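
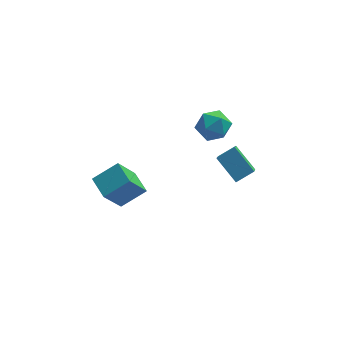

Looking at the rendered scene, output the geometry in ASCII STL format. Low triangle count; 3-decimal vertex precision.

solid 
facet normal -0.397 -0.379 0.836
outer loop
vertex -2.422 -2.506 2.407
vertex -2.922 -1.423 2.661
vertex -3.621 -2.885 1.665
endloop
endfacet
facet normal 0.410 -0.888 -0.209
outer loop
vertex -2.838 -2.137 0.019
vertex -2.422 -2.506 2.407
vertex -3.621 -2.885 1.665
endloop
endfacet
facet normal -0.398 -0.379 0.836
outer loop
vertex -3.621 -2.885 1.665
vertex -2.922 -1.423 2.661
vertex -4.121 -1.801 1.919
endloop
endfacet
facet normal -0.821 -0.260 -0.509
outer loop
vertex -4.121 -1.801 1.919
vertex -2.838 -2.137 0.019
vertex -3.621 -2.885 1.665
endloop
endfacet
facet normal 0.821 0.260 0.509
outer loop
vertex -2.422 -2.506 2.407
vertex -2.139 -0.675 1.015
vertex -2.922 -1.423 2.661
endloop
endfacet
facet normal 0.409 -0.888 -0.209
outer loop
vertex -1.639 -1.759 0.761
vertex -2.422 -2.506 2.407
vertex -2.838 -2.137 0.019
endloop
endfacet
facet normal 0.821 0.260 0.508
outer loop
vertex -1.639 -1.759 0.761
vertex -2.139 -0.675 1.015
vertex -2.422 -2.506 2.407
endloop
endfacet
facet normal -0.409 0.888 0.209
outer loop
vertex -2.922 -1.423 2.661
vertex -2.139 -0.675 1.015
vertex -4.121 -1.801 1.919
endloop
endfacet
facet normal -0.821 -0.260 -0.508
outer loop
vertex -3.338 -1.054 0.273
vertex -2.838 -2.137 0.019
vertex -4.121 -1.801 1.919
endloop
endfacet
facet normal -0.410 0.888 0.208
outer loop
vertex -4.121 -1.801 1.919
vertex -2.139 -0.675 1.015
vertex -3.338 -1.054 0.273
endloop
endfacet
facet normal 0.397 0.379 -0.836
outer loop
vertex -3.338 -1.054 0.273
vertex -1.639 -1.759 0.761
vertex -2.838 -2.137 0.019
endloop
endfacet
facet normal 0.397 0.379 -0.836
outer loop
vertex -2.139 -0.675 1.015
vertex -1.639 -1.759 0.761
vertex -3.338 -1.054 0.273
endloop
endfacet
facet normal -0.838 -0.296 -0.459
outer loop
vertex 1.816 1.485 -0.313
vertex 1.971 2.482 -1.24
vertex 2.682 0.484 -1.247
endloop
endfacet
facet normal -0.113 -0.728 0.676
outer loop
vertex 3.569 0.798 -0.76
vertex 1.816 1.485 -0.313
vertex 2.682 0.484 -1.247
endloop
endfacet
facet normal -0.837 -0.296 -0.459
outer loop
vertex 2.682 0.484 -1.247
vertex 1.971 2.482 -1.24
vertex 2.837 1.481 -2.173
endloop
endfacet
facet normal 0.535 -0.618 -0.576
outer loop
vertex 2.837 1.481 -2.173
vertex 3.569 0.798 -0.76
vertex 2.682 0.484 -1.247
endloop
endfacet
facet normal -0.535 0.618 0.576
outer loop
vertex 1.816 1.485 -0.313
vertex 2.858 2.796 -0.753
vertex 1.971 2.482 -1.24
endloop
endfacet
facet normal -0.113 -0.728 0.676
outer loop
vertex 2.703 1.799 0.173
vertex 1.816 1.485 -0.313
vertex 3.569 0.798 -0.76
endloop
endfacet
facet normal -0.535 0.618 0.576
outer loop
vertex 2.703 1.799 0.173
vertex 2.858 2.796 -0.753
vertex 1.816 1.485 -0.313
endloop
endfacet
facet normal 0.113 0.728 -0.676
outer loop
vertex 1.971 2.482 -1.24
vertex 2.858 2.796 -0.753
vertex 2.837 1.481 -2.173
endloop
endfacet
facet normal 0.535 -0.619 -0.576
outer loop
vertex 3.724 1.795 -1.687
vertex 3.569 0.798 -0.76
vertex 2.837 1.481 -2.173
endloop
endfacet
facet normal 0.113 0.728 -0.676
outer loop
vertex 2.837 1.481 -2.173
vertex 2.858 2.796 -0.753
vertex 3.724 1.795 -1.687
endloop
endfacet
facet normal 0.837 0.297 0.459
outer loop
vertex 3.724 1.795 -1.687
vertex 2.703 1.799 0.173
vertex 3.569 0.798 -0.76
endloop
endfacet
facet normal 0.838 0.296 0.459
outer loop
vertex 2.858 2.796 -0.753
vertex 2.703 1.799 0.173
vertex 3.724 1.795 -1.687
endloop
endfacet
facet normal -0.254 -0.312 0.916
outer loop
vertex 1.129 1.199 3.57
vertex 1.19 0.31 3.284
vertex 1.942 0.74 3.639
endloop
endfacet
facet normal 0.095 0.311 0.946
outer loop
vertex 1.129 1.199 3.57
vertex 1.942 0.74 3.639
vertex 1.93 1.63 3.348
endloop
endfacet
facet normal -0.269 0.786 0.557
outer loop
vertex 1.129 1.199 3.57
vertex 1.93 1.63 3.348
vertex 1.171 1.749 2.814
endloop
endfacet
facet normal -0.842 0.458 0.286
outer loop
vertex 1.129 1.199 3.57
vertex 1.171 1.749 2.814
vertex 0.714 0.934 2.774
endloop
endfacet
facet normal -0.833 -0.220 0.508
outer loop
vertex 1.129 1.199 3.57
vertex 0.714 0.934 2.774
vertex 1.19 0.31 3.284
endloop
endfacet
facet normal 0.734 0.220 0.642
outer loop
vertex 1.93 1.63 3.348
vertex 1.942 0.74 3.639
vertex 2.486 1.006 2.926
endloop
endfacet
facet normal 0.170 -0.787 0.593
outer loop
vertex 1.942 0.74 3.639
vertex 1.19 0.31 3.284
vertex 2.029 0.191 2.886
endloop
endfacet
facet normal -0.767 -0.639 -0.066
outer loop
vertex 1.19 0.31 3.284
vertex 0.714 0.934 2.774
vertex 1.27 0.31 2.352
endloop
endfacet
facet normal -0.781 0.459 -0.425
outer loop
vertex 0.714 0.934 2.774
vertex 1.171 1.749 2.814
vertex 1.258 1.2 2.061
endloop
endfacet
facet normal 0.146 0.989 0.013
outer loop
vertex 1.171 1.749 2.814
vertex 1.93 1.63 3.348
vertex 2.01 1.63 2.416
endloop
endfacet
facet normal 0.842 -0.458 -0.286
outer loop
vertex 2.071 0.741 2.13
vertex 2.486 1.006 2.926
vertex 2.029 0.191 2.886
endloop
endfacet
facet normal 0.269 -0.786 -0.557
outer loop
vertex 2.071 0.741 2.13
vertex 2.029 0.191 2.886
vertex 1.27 0.31 2.352
endloop
endfacet
facet normal -0.095 -0.311 -0.946
outer loop
vertex 2.071 0.741 2.13
vertex 1.27 0.31 2.352
vertex 1.258 1.2 2.061
endloop
endfacet
facet normal 0.254 0.312 -0.916
outer loop
vertex 2.071 0.741 2.13
vertex 1.258 1.2 2.061
vertex 2.01 1.63 2.416
endloop
endfacet
facet normal 0.833 0.220 -0.508
outer loop
vertex 2.071 0.741 2.13
vertex 2.01 1.63 2.416
vertex 2.486 1.006 2.926
endloop
endfacet
facet normal 0.781 -0.459 0.425
outer loop
vertex 2.029 0.191 2.886
vertex 2.486 1.006 2.926
vertex 1.942 0.74 3.639
endloop
endfacet
facet normal -0.146 -0.989 -0.013
outer loop
vertex 1.27 0.31 2.352
vertex 2.029 0.191 2.886
vertex 1.19 0.31 3.284
endloop
endfacet
facet normal -0.734 -0.220 -0.642
outer loop
vertex 1.258 1.2 2.061
vertex 1.27 0.31 2.352
vertex 0.714 0.934 2.774
endloop
endfacet
facet normal -0.170 0.787 -0.593
outer loop
vertex 2.01 1.63 2.416
vertex 1.258 1.2 2.061
vertex 1.171 1.749 2.814
endloop
endfacet
facet normal 0.767 0.639 0.066
outer loop
vertex 2.486 1.006 2.926
vertex 2.01 1.63 2.416
vertex 1.93 1.63 3.348
endloop
endfacet

endsolid


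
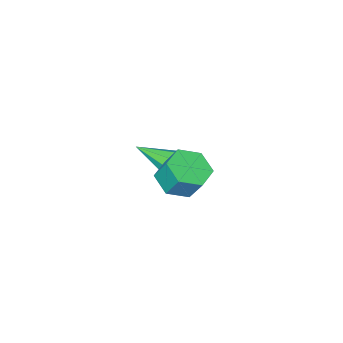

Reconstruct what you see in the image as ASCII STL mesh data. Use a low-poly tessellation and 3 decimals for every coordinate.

solid 
facet normal -0.564 0.635 -0.528
outer loop
vertex -0.49 -2.446 -3.207
vertex -1.059 -3.029 -3.301
vertex -0.916 -2.442 -2.747
endloop
endfacet
facet normal 0.636 0.505 0.584
outer loop
vertex -0.49 -2.446 -3.207
vertex -0.916 -2.442 -2.747
vertex 0.099 -4.331 -2.219
endloop
endfacet
facet normal -0.565 0.635 -0.527
outer loop
vertex -0.916 -2.442 -2.747
vertex -1.059 -3.029 -3.301
vertex -1.426 -2.782 -2.61
endloop
endfacet
facet normal 0.058 0.297 0.953
outer loop
vertex -0.916 -2.442 -2.747
vertex -1.426 -2.782 -2.61
vertex 0.099 -4.331 -2.219
endloop
endfacet
facet normal -0.565 0.635 -0.527
outer loop
vertex -1.426 -2.782 -2.61
vertex -1.059 -3.029 -3.301
vertex -1.72 -3.267 -2.879
endloop
endfacet
facet normal -0.442 -0.215 0.871
outer loop
vertex -1.426 -2.782 -2.61
vertex -1.72 -3.267 -2.879
vertex 0.099 -4.331 -2.219
endloop
endfacet
facet normal -0.565 0.634 -0.528
outer loop
vertex -1.72 -3.267 -2.879
vertex -1.059 -3.029 -3.301
vertex -1.627 -3.613 -3.394
endloop
endfacet
facet normal -0.566 -0.728 0.387
outer loop
vertex -1.72 -3.267 -2.879
vertex -1.627 -3.613 -3.394
vertex 0.099 -4.331 -2.219
endloop
endfacet
facet normal -0.565 0.634 -0.528
outer loop
vertex -1.627 -3.613 -3.394
vertex -1.059 -3.029 -3.301
vertex -1.201 -3.617 -3.855
endloop
endfacet
facet normal -0.245 -0.945 -0.218
outer loop
vertex -1.627 -3.613 -3.394
vertex -1.201 -3.617 -3.855
vertex 0.099 -4.331 -2.219
endloop
endfacet
facet normal -0.565 0.634 -0.528
outer loop
vertex -1.201 -3.617 -3.855
vertex -1.059 -3.029 -3.301
vertex -0.692 -3.277 -3.991
endloop
endfacet
facet normal 0.335 -0.737 -0.588
outer loop
vertex -1.201 -3.617 -3.855
vertex -0.692 -3.277 -3.991
vertex 0.099 -4.331 -2.219
endloop
endfacet
facet normal -0.564 0.635 -0.528
outer loop
vertex -0.692 -3.277 -3.991
vertex -1.059 -3.029 -3.301
vertex -0.397 -2.792 -3.723
endloop
endfacet
facet normal 0.832 -0.226 -0.506
outer loop
vertex -0.692 -3.277 -3.991
vertex -0.397 -2.792 -3.723
vertex 0.099 -4.331 -2.219
endloop
endfacet
facet normal -0.564 0.635 -0.528
outer loop
vertex -0.397 -2.792 -3.723
vertex -1.059 -3.029 -3.301
vertex -0.49 -2.446 -3.207
endloop
endfacet
facet normal 0.957 0.288 -0.021
outer loop
vertex -0.397 -2.792 -3.723
vertex -0.49 -2.446 -3.207
vertex 0.099 -4.331 -2.219
endloop
endfacet
facet normal 0.061 -0.520 -0.852
outer loop
vertex 3.371 0.57 0.566
vertex 2.569 1.067 0.205
vertex 3.5 1.429 0.051
endloop
endfacet
facet normal 0.990 -0.077 0.119
outer loop
vertex 3.371 0.57 0.566
vertex 3.5 1.429 0.051
vertex 3.292 1.236 1.657
endloop
endfacet
facet normal 0.990 -0.077 0.119
outer loop
vertex 3.292 1.236 1.657
vertex 3.5 1.429 0.051
vertex 3.421 2.095 1.141
endloop
endfacet
facet normal -0.062 0.521 0.851
outer loop
vertex 3.292 1.236 1.657
vertex 3.421 2.095 1.141
vertex 2.491 1.733 1.295
endloop
endfacet
facet normal 0.061 -0.520 -0.852
outer loop
vertex 3.5 1.429 0.051
vertex 2.569 1.067 0.205
vertex 2.698 1.926 -0.31
endloop
endfacet
facet normal 0.605 0.698 -0.383
outer loop
vertex 3.5 1.429 0.051
vertex 2.698 1.926 -0.31
vertex 3.421 2.095 1.141
endloop
endfacet
facet normal 0.605 0.698 -0.383
outer loop
vertex 3.421 2.095 1.141
vertex 2.698 1.926 -0.31
vertex 2.619 2.592 0.78
endloop
endfacet
facet normal -0.061 0.520 0.852
outer loop
vertex 3.421 2.095 1.141
vertex 2.619 2.592 0.78
vertex 2.491 1.733 1.295
endloop
endfacet
facet normal 0.062 -0.520 -0.852
outer loop
vertex 2.698 1.926 -0.31
vertex 2.569 1.067 0.205
vertex 1.768 1.564 -0.157
endloop
endfacet
facet normal -0.384 0.775 -0.501
outer loop
vertex 2.698 1.926 -0.31
vertex 1.768 1.564 -0.157
vertex 2.619 2.592 0.78
endloop
endfacet
facet normal -0.385 0.775 -0.501
outer loop
vertex 2.619 2.592 0.78
vertex 1.768 1.564 -0.157
vertex 1.689 2.23 0.934
endloop
endfacet
facet normal -0.061 0.520 0.852
outer loop
vertex 2.619 2.592 0.78
vertex 1.689 2.23 0.934
vertex 2.491 1.733 1.295
endloop
endfacet
facet normal 0.062 -0.521 -0.851
outer loop
vertex 1.768 1.564 -0.157
vertex 2.569 1.067 0.205
vertex 1.639 0.705 0.359
endloop
endfacet
facet normal -0.990 0.077 -0.119
outer loop
vertex 1.768 1.564 -0.157
vertex 1.639 0.705 0.359
vertex 1.689 2.23 0.934
endloop
endfacet
facet normal -0.990 0.077 -0.119
outer loop
vertex 1.689 2.23 0.934
vertex 1.639 0.705 0.359
vertex 1.56 1.371 1.449
endloop
endfacet
facet normal -0.061 0.520 0.852
outer loop
vertex 1.689 2.23 0.934
vertex 1.56 1.371 1.449
vertex 2.491 1.733 1.295
endloop
endfacet
facet normal 0.061 -0.520 -0.852
outer loop
vertex 1.639 0.705 0.359
vertex 2.569 1.067 0.205
vertex 2.441 0.208 0.72
endloop
endfacet
facet normal -0.605 -0.698 0.383
outer loop
vertex 1.639 0.705 0.359
vertex 2.441 0.208 0.72
vertex 1.56 1.371 1.449
endloop
endfacet
facet normal -0.605 -0.698 0.383
outer loop
vertex 1.56 1.371 1.449
vertex 2.441 0.208 0.72
vertex 2.362 0.874 1.81
endloop
endfacet
facet normal -0.061 0.520 0.852
outer loop
vertex 1.56 1.371 1.449
vertex 2.362 0.874 1.81
vertex 2.491 1.733 1.295
endloop
endfacet
facet normal 0.061 -0.520 -0.852
outer loop
vertex 2.441 0.208 0.72
vertex 2.569 1.067 0.205
vertex 3.371 0.57 0.566
endloop
endfacet
facet normal 0.385 -0.775 0.501
outer loop
vertex 2.441 0.208 0.72
vertex 3.371 0.57 0.566
vertex 2.362 0.874 1.81
endloop
endfacet
facet normal 0.384 -0.775 0.501
outer loop
vertex 2.362 0.874 1.81
vertex 3.371 0.57 0.566
vertex 3.292 1.236 1.657
endloop
endfacet
facet normal -0.062 0.520 0.852
outer loop
vertex 2.362 0.874 1.81
vertex 3.292 1.236 1.657
vertex 2.491 1.733 1.295
endloop
endfacet

endsolid


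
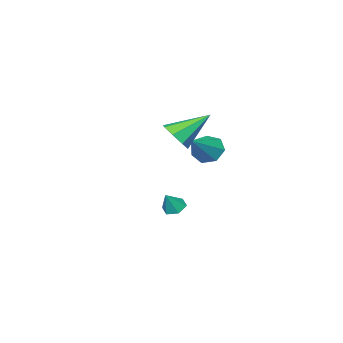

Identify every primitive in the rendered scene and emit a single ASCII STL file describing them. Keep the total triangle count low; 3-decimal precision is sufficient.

solid 
facet normal -0.802 -0.237 -0.549
outer loop
vertex -1.097 -0.336 -0.558
vertex -1.592 -0.397 0.192
vertex -1.448 0.323 -0.329
endloop
endfacet
facet normal 0.666 0.535 -0.520
outer loop
vertex -1.097 -0.336 -0.558
vertex -1.448 0.323 -0.329
vertex 0.012 0.077 1.288
endloop
endfacet
facet normal -0.801 -0.237 -0.549
outer loop
vertex -1.448 0.323 -0.329
vertex -1.592 -0.397 0.192
vertex -1.908 0.44 0.292
endloop
endfacet
facet normal 0.203 0.979 -0.034
outer loop
vertex -1.448 0.323 -0.329
vertex -1.908 0.44 0.292
vertex 0.012 0.077 1.288
endloop
endfacet
facet normal -0.802 -0.237 -0.548
outer loop
vertex -1.908 0.44 0.292
vertex -1.592 -0.397 0.192
vertex -2.129 -0.073 0.837
endloop
endfacet
facet normal -0.186 0.752 0.632
outer loop
vertex -1.908 0.44 0.292
vertex -2.129 -0.073 0.837
vertex 0.012 0.077 1.288
endloop
endfacet
facet normal -0.802 -0.237 -0.548
outer loop
vertex -2.129 -0.073 0.837
vertex -1.592 -0.397 0.192
vertex -1.946 -0.83 0.897
endloop
endfacet
facet normal -0.208 0.027 0.978
outer loop
vertex -2.129 -0.073 0.837
vertex -1.946 -0.83 0.897
vertex 0.012 0.077 1.288
endloop
endfacet
facet normal -0.802 -0.237 -0.548
outer loop
vertex -1.946 -0.83 0.897
vertex -1.592 -0.397 0.192
vertex -1.496 -1.261 0.425
endloop
endfacet
facet normal 0.154 -0.652 0.742
outer loop
vertex -1.946 -0.83 0.897
vertex -1.496 -1.261 0.425
vertex 0.012 0.077 1.288
endloop
endfacet
facet normal -0.802 -0.237 -0.548
outer loop
vertex -1.496 -1.261 0.425
vertex -1.592 -0.397 0.192
vertex -1.119 -1.041 -0.222
endloop
endfacet
facet normal 0.627 -0.772 0.103
outer loop
vertex -1.496 -1.261 0.425
vertex -1.119 -1.041 -0.222
vertex 0.012 0.077 1.288
endloop
endfacet
facet normal -0.802 -0.236 -0.549
outer loop
vertex -1.119 -1.041 -0.222
vertex -1.592 -0.397 0.192
vertex -1.097 -0.336 -0.558
endloop
endfacet
facet normal 0.854 -0.245 -0.458
outer loop
vertex -1.119 -1.041 -0.222
vertex -1.097 -0.336 -0.558
vertex 0.012 0.077 1.288
endloop
endfacet
facet normal 0.692 -0.393 -0.606
outer loop
vertex 2.096 0.438 2.781
vertex 1.539 0.585 2.05
vertex 2.199 1.077 2.484
endloop
endfacet
facet normal 0.395 0.334 0.856
outer loop
vertex 2.096 0.438 2.781
vertex 2.199 1.077 2.484
vertex 0.081 1.415 3.33
endloop
endfacet
facet normal 0.691 -0.393 -0.606
outer loop
vertex 2.199 1.077 2.484
vertex 1.539 0.585 2.05
vertex 1.915 1.428 1.933
endloop
endfacet
facet normal 0.298 0.867 0.399
outer loop
vertex 2.199 1.077 2.484
vertex 1.915 1.428 1.933
vertex 0.081 1.415 3.33
endloop
endfacet
facet normal 0.692 -0.393 -0.606
outer loop
vertex 1.915 1.428 1.933
vertex 1.539 0.585 2.05
vertex 1.412 1.285 1.451
endloop
endfacet
facet normal -0.127 0.979 -0.158
outer loop
vertex 1.915 1.428 1.933
vertex 1.412 1.285 1.451
vertex 0.081 1.415 3.33
endloop
endfacet
facet normal 0.692 -0.393 -0.606
outer loop
vertex 1.412 1.285 1.451
vertex 1.539 0.585 2.05
vertex 0.983 0.732 1.32
endloop
endfacet
facet normal -0.630 0.604 -0.488
outer loop
vertex 1.412 1.285 1.451
vertex 0.983 0.732 1.32
vertex 0.081 1.415 3.33
endloop
endfacet
facet normal 0.691 -0.394 -0.606
outer loop
vertex 0.983 0.732 1.32
vertex 1.539 0.585 2.05
vertex 0.88 0.094 1.617
endloop
endfacet
facet normal -0.916 -0.038 -0.398
outer loop
vertex 0.983 0.732 1.32
vertex 0.88 0.094 1.617
vertex 0.081 1.415 3.33
endloop
endfacet
facet normal 0.691 -0.394 -0.606
outer loop
vertex 0.88 0.094 1.617
vertex 1.539 0.585 2.05
vertex 1.163 -0.257 2.168
endloop
endfacet
facet normal -0.819 -0.570 0.058
outer loop
vertex 0.88 0.094 1.617
vertex 1.163 -0.257 2.168
vertex 0.081 1.415 3.33
endloop
endfacet
facet normal 0.691 -0.394 -0.606
outer loop
vertex 1.163 -0.257 2.168
vertex 1.539 0.585 2.05
vertex 1.667 -0.114 2.65
endloop
endfacet
facet normal -0.394 -0.683 0.615
outer loop
vertex 1.163 -0.257 2.168
vertex 1.667 -0.114 2.65
vertex 0.081 1.415 3.33
endloop
endfacet
facet normal 0.691 -0.394 -0.606
outer loop
vertex 1.667 -0.114 2.65
vertex 1.539 0.585 2.05
vertex 2.096 0.438 2.781
endloop
endfacet
facet normal 0.108 -0.308 0.945
outer loop
vertex 1.667 -0.114 2.65
vertex 2.096 0.438 2.781
vertex 0.081 1.415 3.33
endloop
endfacet
facet normal -0.560 -0.041 -0.828
outer loop
vertex -1.011 -2.706 -4.702
vertex -1.566 -2.695 -4.327
vertex -1.295 -2.121 -4.539
endloop
endfacet
facet normal 0.885 0.456 -0.096
outer loop
vertex -1.011 -2.706 -4.702
vertex -1.295 -2.121 -4.539
vertex -0.894 -2.645 -3.333
endloop
endfacet
facet normal -0.559 -0.042 -0.828
outer loop
vertex -1.295 -2.121 -4.539
vertex -1.566 -2.695 -4.327
vertex -1.85 -2.11 -4.165
endloop
endfacet
facet normal 0.234 0.918 0.321
outer loop
vertex -1.295 -2.121 -4.539
vertex -1.85 -2.11 -4.165
vertex -0.894 -2.645 -3.333
endloop
endfacet
facet normal -0.560 -0.043 -0.827
outer loop
vertex -1.85 -2.11 -4.165
vertex -1.566 -2.695 -4.327
vertex -2.121 -2.685 -3.952
endloop
endfacet
facet normal -0.408 0.480 0.777
outer loop
vertex -1.85 -2.11 -4.165
vertex -2.121 -2.685 -3.952
vertex -0.894 -2.645 -3.333
endloop
endfacet
facet normal -0.560 -0.043 -0.827
outer loop
vertex -2.121 -2.685 -3.952
vertex -1.566 -2.695 -4.327
vertex -1.837 -3.27 -4.114
endloop
endfacet
facet normal -0.398 -0.419 0.816
outer loop
vertex -2.121 -2.685 -3.952
vertex -1.837 -3.27 -4.114
vertex -0.894 -2.645 -3.333
endloop
endfacet
facet normal -0.560 -0.043 -0.827
outer loop
vertex -1.837 -3.27 -4.114
vertex -1.566 -2.695 -4.327
vertex -1.282 -3.28 -4.489
endloop
endfacet
facet normal 0.254 -0.881 0.399
outer loop
vertex -1.837 -3.27 -4.114
vertex -1.282 -3.28 -4.489
vertex -0.894 -2.645 -3.333
endloop
endfacet
facet normal -0.560 -0.043 -0.827
outer loop
vertex -1.282 -3.28 -4.489
vertex -1.566 -2.695 -4.327
vertex -1.011 -2.706 -4.702
endloop
endfacet
facet normal 0.895 -0.443 -0.057
outer loop
vertex -1.282 -3.28 -4.489
vertex -1.011 -2.706 -4.702
vertex -0.894 -2.645 -3.333
endloop
endfacet

endsolid


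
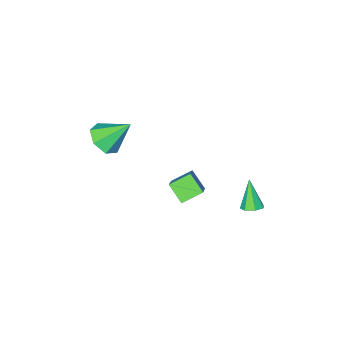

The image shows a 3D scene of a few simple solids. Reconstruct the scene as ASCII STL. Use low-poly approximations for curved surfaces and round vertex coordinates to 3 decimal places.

solid 
facet normal 0.226 0.465 -0.856
outer loop
vertex -2.448 3.732 -4.44
vertex -3.011 3.621 -4.649
vertex -2.81 4.103 -4.334
endloop
endfacet
facet normal 0.589 0.369 0.719
outer loop
vertex -2.448 3.732 -4.44
vertex -2.81 4.103 -4.334
vertex -3.389 2.839 -3.211
endloop
endfacet
facet normal 0.225 0.466 -0.856
outer loop
vertex -2.81 4.103 -4.334
vertex -3.011 3.621 -4.649
vertex -3.323 4.112 -4.464
endloop
endfacet
facet normal -0.165 0.696 0.699
outer loop
vertex -2.81 4.103 -4.334
vertex -3.323 4.112 -4.464
vertex -3.389 2.839 -3.211
endloop
endfacet
facet normal 0.225 0.466 -0.856
outer loop
vertex -3.323 4.112 -4.464
vertex -3.011 3.621 -4.649
vertex -3.601 3.75 -4.734
endloop
endfacet
facet normal -0.851 0.391 0.352
outer loop
vertex -3.323 4.112 -4.464
vertex -3.601 3.75 -4.734
vertex -3.389 2.839 -3.211
endloop
endfacet
facet normal 0.225 0.467 -0.855
outer loop
vertex -3.601 3.75 -4.734
vertex -3.011 3.621 -4.649
vertex -3.434 3.292 -4.94
endloop
endfacet
facet normal -0.946 -0.319 -0.059
outer loop
vertex -3.601 3.75 -4.734
vertex -3.434 3.292 -4.94
vertex -3.389 2.839 -3.211
endloop
endfacet
facet normal 0.227 0.465 -0.856
outer loop
vertex -3.434 3.292 -4.94
vertex -3.011 3.621 -4.649
vertex -2.948 3.081 -4.926
endloop
endfacet
facet normal -0.383 -0.896 -0.225
outer loop
vertex -3.434 3.292 -4.94
vertex -2.948 3.081 -4.926
vertex -3.389 2.839 -3.211
endloop
endfacet
facet normal 0.226 0.465 -0.856
outer loop
vertex -2.948 3.081 -4.926
vertex -3.011 3.621 -4.649
vertex -2.51 3.277 -4.704
endloop
endfacet
facet normal 0.417 -0.909 -0.021
outer loop
vertex -2.948 3.081 -4.926
vertex -2.51 3.277 -4.704
vertex -3.389 2.839 -3.211
endloop
endfacet
facet normal 0.226 0.466 -0.856
outer loop
vertex -2.51 3.277 -4.704
vertex -3.011 3.621 -4.649
vertex -2.448 3.732 -4.44
endloop
endfacet
facet normal 0.849 -0.347 0.398
outer loop
vertex -2.51 3.277 -4.704
vertex -2.448 3.732 -4.44
vertex -3.389 2.839 -3.211
endloop
endfacet
facet normal -0.480 -0.568 -0.668
outer loop
vertex 0.136 1.181 -2.534
vertex -0.905 1.49 -2.049
vertex 0.067 2.11 -3.274
endloop
endfacet
facet normal 0.876 -0.259 -0.407
outer loop
vertex 1.045 3.27 -1.911
vertex 0.136 1.181 -2.534
vertex 0.067 2.11 -3.274
endloop
endfacet
facet normal -0.480 -0.569 -0.668
outer loop
vertex 0.067 2.11 -3.274
vertex -0.905 1.49 -2.049
vertex -0.975 2.419 -2.789
endloop
endfacet
facet normal -0.058 0.780 -0.622
outer loop
vertex -0.975 2.419 -2.789
vertex 1.045 3.27 -1.911
vertex 0.067 2.11 -3.274
endloop
endfacet
facet normal 0.058 -0.781 0.622
outer loop
vertex 0.136 1.181 -2.534
vertex 0.073 2.65 -0.686
vertex -0.905 1.49 -2.049
endloop
endfacet
facet normal 0.875 -0.259 -0.408
outer loop
vertex 1.115 2.341 -1.171
vertex 0.136 1.181 -2.534
vertex 1.045 3.27 -1.911
endloop
endfacet
facet normal 0.058 -0.781 0.622
outer loop
vertex 1.115 2.341 -1.171
vertex 0.073 2.65 -0.686
vertex 0.136 1.181 -2.534
endloop
endfacet
facet normal -0.876 0.259 0.408
outer loop
vertex -0.905 1.49 -2.049
vertex 0.073 2.65 -0.686
vertex -0.975 2.419 -2.789
endloop
endfacet
facet normal -0.058 0.781 -0.622
outer loop
vertex 0.004 3.579 -1.426
vertex 1.045 3.27 -1.911
vertex -0.975 2.419 -2.789
endloop
endfacet
facet normal -0.875 0.260 0.408
outer loop
vertex -0.975 2.419 -2.789
vertex 0.073 2.65 -0.686
vertex 0.004 3.579 -1.426
endloop
endfacet
facet normal 0.480 0.568 0.668
outer loop
vertex 0.004 3.579 -1.426
vertex 1.115 2.341 -1.171
vertex 1.045 3.27 -1.911
endloop
endfacet
facet normal 0.480 0.568 0.669
outer loop
vertex 0.073 2.65 -0.686
vertex 1.115 2.341 -1.171
vertex 0.004 3.579 -1.426
endloop
endfacet
facet normal 0.514 -0.466 -0.720
outer loop
vertex 3.704 -0.397 2.491
vertex 3.17 0.043 1.825
vertex 3.993 0.337 2.222
endloop
endfacet
facet normal 0.483 0.127 0.866
outer loop
vertex 3.704 -0.397 2.491
vertex 3.993 0.337 2.222
vertex 2.25 0.877 3.115
endloop
endfacet
facet normal 0.514 -0.466 -0.720
outer loop
vertex 3.993 0.337 2.222
vertex 3.17 0.043 1.825
vertex 3.662 0.849 1.655
endloop
endfacet
facet normal 0.461 0.776 0.431
outer loop
vertex 3.993 0.337 2.222
vertex 3.662 0.849 1.655
vertex 2.25 0.877 3.115
endloop
endfacet
facet normal 0.514 -0.466 -0.721
outer loop
vertex 3.662 0.849 1.655
vertex 3.17 0.043 1.825
vertex 2.961 0.755 1.216
endloop
endfacet
facet normal -0.075 0.993 -0.092
outer loop
vertex 3.662 0.849 1.655
vertex 2.961 0.755 1.216
vertex 2.25 0.877 3.115
endloop
endfacet
facet normal 0.514 -0.466 -0.721
outer loop
vertex 2.961 0.755 1.216
vertex 3.17 0.043 1.825
vertex 2.417 0.124 1.236
endloop
endfacet
facet normal -0.725 0.615 -0.311
outer loop
vertex 2.961 0.755 1.216
vertex 2.417 0.124 1.236
vertex 2.25 0.877 3.115
endloop
endfacet
facet normal 0.514 -0.465 -0.721
outer loop
vertex 2.417 0.124 1.236
vertex 3.17 0.043 1.825
vertex 2.44 -0.568 1.699
endloop
endfacet
facet normal -0.996 -0.073 -0.059
outer loop
vertex 2.417 0.124 1.236
vertex 2.44 -0.568 1.699
vertex 2.25 0.877 3.115
endloop
endfacet
facet normal 0.514 -0.466 -0.720
outer loop
vertex 2.44 -0.568 1.699
vertex 3.17 0.043 1.825
vertex 3.013 -0.799 2.258
endloop
endfacet
facet normal -0.685 -0.554 0.473
outer loop
vertex 2.44 -0.568 1.699
vertex 3.013 -0.799 2.258
vertex 2.25 0.877 3.115
endloop
endfacet
facet normal 0.514 -0.466 -0.720
outer loop
vertex 3.013 -0.799 2.258
vertex 3.17 0.043 1.825
vertex 3.704 -0.397 2.491
endloop
endfacet
facet normal -0.028 -0.465 0.885
outer loop
vertex 3.013 -0.799 2.258
vertex 3.704 -0.397 2.491
vertex 2.25 0.877 3.115
endloop
endfacet

endsolid


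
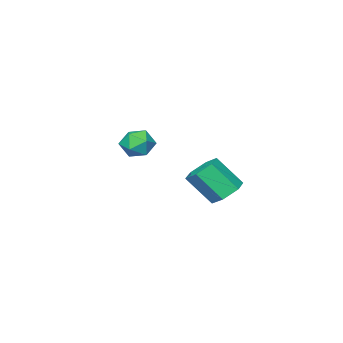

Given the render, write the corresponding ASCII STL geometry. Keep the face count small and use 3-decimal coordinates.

solid 
facet normal -0.366 0.532 -0.763
outer loop
vertex -0.863 1.889 1.945
vertex -1.449 2.12 2.387
vertex -0.799 2.533 2.363
endloop
endfacet
facet normal 0.927 0.135 -0.350
outer loop
vertex -0.863 1.889 1.945
vertex -0.799 2.533 2.363
vertex -0.285 1.048 3.151
endloop
endfacet
facet normal 0.927 0.135 -0.350
outer loop
vertex -0.285 1.048 3.151
vertex -0.799 2.533 2.363
vertex -0.221 1.692 3.569
endloop
endfacet
facet normal 0.365 -0.532 0.764
outer loop
vertex -0.285 1.048 3.151
vertex -0.221 1.692 3.569
vertex -0.871 1.28 3.593
endloop
endfacet
facet normal -0.366 0.532 -0.763
outer loop
vertex -0.799 2.533 2.363
vertex -1.449 2.12 2.387
vertex -1.385 2.764 2.805
endloop
endfacet
facet normal 0.535 0.792 0.296
outer loop
vertex -0.799 2.533 2.363
vertex -1.385 2.764 2.805
vertex -0.221 1.692 3.569
endloop
endfacet
facet normal 0.535 0.792 0.296
outer loop
vertex -0.221 1.692 3.569
vertex -1.385 2.764 2.805
vertex -0.807 1.923 4.011
endloop
endfacet
facet normal 0.366 -0.533 0.763
outer loop
vertex -0.221 1.692 3.569
vertex -0.807 1.923 4.011
vertex -0.871 1.28 3.593
endloop
endfacet
facet normal -0.365 0.532 -0.764
outer loop
vertex -1.385 2.764 2.805
vertex -1.449 2.12 2.387
vertex -2.035 2.352 2.829
endloop
endfacet
facet normal -0.392 0.656 0.645
outer loop
vertex -1.385 2.764 2.805
vertex -2.035 2.352 2.829
vertex -0.807 1.923 4.011
endloop
endfacet
facet normal -0.392 0.656 0.645
outer loop
vertex -0.807 1.923 4.011
vertex -2.035 2.352 2.829
vertex -1.457 1.511 4.035
endloop
endfacet
facet normal 0.366 -0.533 0.763
outer loop
vertex -0.807 1.923 4.011
vertex -1.457 1.511 4.035
vertex -0.871 1.28 3.593
endloop
endfacet
facet normal -0.365 0.532 -0.764
outer loop
vertex -2.035 2.352 2.829
vertex -1.449 2.12 2.387
vertex -2.099 1.708 2.411
endloop
endfacet
facet normal -0.927 -0.135 0.350
outer loop
vertex -2.035 2.352 2.829
vertex -2.099 1.708 2.411
vertex -1.457 1.511 4.035
endloop
endfacet
facet normal -0.927 -0.135 0.350
outer loop
vertex -1.457 1.511 4.035
vertex -2.099 1.708 2.411
vertex -1.521 0.867 3.617
endloop
endfacet
facet normal 0.366 -0.532 0.763
outer loop
vertex -1.457 1.511 4.035
vertex -1.521 0.867 3.617
vertex -0.871 1.28 3.593
endloop
endfacet
facet normal -0.366 0.533 -0.763
outer loop
vertex -2.099 1.708 2.411
vertex -1.449 2.12 2.387
vertex -1.513 1.477 1.969
endloop
endfacet
facet normal -0.535 -0.792 -0.296
outer loop
vertex -2.099 1.708 2.411
vertex -1.513 1.477 1.969
vertex -1.521 0.867 3.617
endloop
endfacet
facet normal -0.535 -0.792 -0.296
outer loop
vertex -1.521 0.867 3.617
vertex -1.513 1.477 1.969
vertex -0.935 0.636 3.175
endloop
endfacet
facet normal 0.366 -0.532 0.763
outer loop
vertex -1.521 0.867 3.617
vertex -0.935 0.636 3.175
vertex -0.871 1.28 3.593
endloop
endfacet
facet normal -0.366 0.533 -0.763
outer loop
vertex -1.513 1.477 1.969
vertex -1.449 2.12 2.387
vertex -0.863 1.889 1.945
endloop
endfacet
facet normal 0.392 -0.656 -0.645
outer loop
vertex -1.513 1.477 1.969
vertex -0.863 1.889 1.945
vertex -0.935 0.636 3.175
endloop
endfacet
facet normal 0.392 -0.656 -0.645
outer loop
vertex -0.935 0.636 3.175
vertex -0.863 1.889 1.945
vertex -0.285 1.048 3.151
endloop
endfacet
facet normal 0.365 -0.532 0.764
outer loop
vertex -0.935 0.636 3.175
vertex -0.285 1.048 3.151
vertex -0.871 1.28 3.593
endloop
endfacet
facet normal -0.947 0.106 -0.303
outer loop
vertex -1.943 -2.997 2.968
vertex -2.195 -3.296 3.652
vertex -2.085 -2.518 3.579
endloop
endfacet
facet normal -0.530 0.603 -0.596
outer loop
vertex -1.943 -2.997 2.968
vertex -2.085 -2.518 3.579
vertex -1.448 -2.404 3.128
endloop
endfacet
facet normal -0.015 0.272 -0.962
outer loop
vertex -1.943 -2.997 2.968
vertex -1.448 -2.404 3.128
vertex -1.164 -3.111 2.924
endloop
endfacet
facet normal -0.114 -0.431 -0.895
outer loop
vertex -1.943 -2.997 2.968
vertex -1.164 -3.111 2.924
vertex -1.626 -3.662 3.248
endloop
endfacet
facet normal -0.690 -0.534 -0.488
outer loop
vertex -1.943 -2.997 2.968
vertex -1.626 -3.662 3.248
vertex -2.195 -3.296 3.652
endloop
endfacet
facet normal -0.221 0.973 -0.067
outer loop
vertex -1.448 -2.404 3.128
vertex -2.085 -2.518 3.579
vertex -1.394 -2.338 3.912
endloop
endfacet
facet normal -0.899 0.165 0.406
outer loop
vertex -2.085 -2.518 3.579
vertex -2.195 -3.296 3.652
vertex -1.856 -2.889 4.236
endloop
endfacet
facet normal -0.483 -0.869 0.106
outer loop
vertex -2.195 -3.296 3.652
vertex -1.626 -3.662 3.248
vertex -1.572 -3.596 4.032
endloop
endfacet
facet normal 0.449 -0.702 -0.553
outer loop
vertex -1.626 -3.662 3.248
vertex -1.164 -3.111 2.924
vertex -0.935 -3.482 3.581
endloop
endfacet
facet normal 0.612 0.436 -0.659
outer loop
vertex -1.164 -3.111 2.924
vertex -1.448 -2.404 3.128
vertex -0.825 -2.704 3.508
endloop
endfacet
facet normal 0.114 0.431 0.895
outer loop
vertex -1.077 -3.003 4.192
vertex -1.394 -2.338 3.912
vertex -1.856 -2.889 4.236
endloop
endfacet
facet normal 0.015 -0.272 0.962
outer loop
vertex -1.077 -3.003 4.192
vertex -1.856 -2.889 4.236
vertex -1.572 -3.596 4.032
endloop
endfacet
facet normal 0.530 -0.603 0.596
outer loop
vertex -1.077 -3.003 4.192
vertex -1.572 -3.596 4.032
vertex -0.935 -3.482 3.581
endloop
endfacet
facet normal 0.947 -0.106 0.303
outer loop
vertex -1.077 -3.003 4.192
vertex -0.935 -3.482 3.581
vertex -0.825 -2.704 3.508
endloop
endfacet
facet normal 0.690 0.534 0.488
outer loop
vertex -1.077 -3.003 4.192
vertex -0.825 -2.704 3.508
vertex -1.394 -2.338 3.912
endloop
endfacet
facet normal -0.449 0.702 0.553
outer loop
vertex -1.856 -2.889 4.236
vertex -1.394 -2.338 3.912
vertex -2.085 -2.518 3.579
endloop
endfacet
facet normal -0.612 -0.436 0.659
outer loop
vertex -1.572 -3.596 4.032
vertex -1.856 -2.889 4.236
vertex -2.195 -3.296 3.652
endloop
endfacet
facet normal 0.221 -0.973 0.067
outer loop
vertex -0.935 -3.482 3.581
vertex -1.572 -3.596 4.032
vertex -1.626 -3.662 3.248
endloop
endfacet
facet normal 0.899 -0.165 -0.406
outer loop
vertex -0.825 -2.704 3.508
vertex -0.935 -3.482 3.581
vertex -1.164 -3.111 2.924
endloop
endfacet
facet normal 0.483 0.869 -0.106
outer loop
vertex -1.394 -2.338 3.912
vertex -0.825 -2.704 3.508
vertex -1.448 -2.404 3.128
endloop
endfacet

endsolid


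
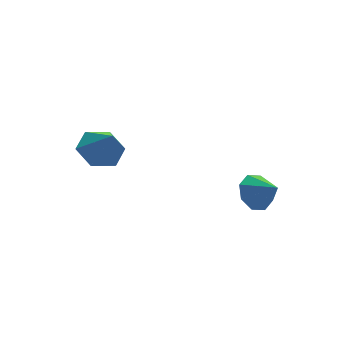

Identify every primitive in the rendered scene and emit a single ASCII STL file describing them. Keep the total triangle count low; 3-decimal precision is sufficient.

solid 
facet normal -0.336 0.737 -0.587
outer loop
vertex 4.061 -0.217 -1.224
vertex 3.523 -0.825 -1.679
vertex 3.414 -0.28 -0.933
endloop
endfacet
facet normal 0.393 0.150 0.907
outer loop
vertex 4.061 -0.217 -1.224
vertex 3.414 -0.28 -0.933
vertex 3.957 -1.775 -0.921
endloop
endfacet
facet normal -0.336 0.737 -0.587
outer loop
vertex 3.414 -0.28 -0.933
vertex 3.523 -0.825 -1.679
vertex 2.831 -0.662 -1.079
endloop
endfacet
facet normal -0.202 -0.065 0.977
outer loop
vertex 3.414 -0.28 -0.933
vertex 2.831 -0.662 -1.079
vertex 3.957 -1.775 -0.921
endloop
endfacet
facet normal -0.336 0.736 -0.588
outer loop
vertex 2.831 -0.662 -1.079
vertex 3.523 -0.825 -1.679
vertex 2.654 -1.14 -1.576
endloop
endfacet
facet normal -0.570 -0.482 0.666
outer loop
vertex 2.831 -0.662 -1.079
vertex 2.654 -1.14 -1.576
vertex 3.957 -1.775 -0.921
endloop
endfacet
facet normal -0.337 0.736 -0.587
outer loop
vertex 2.654 -1.14 -1.576
vertex 3.523 -0.825 -1.679
vertex 2.986 -1.433 -2.134
endloop
endfacet
facet normal -0.495 -0.855 0.155
outer loop
vertex 2.654 -1.14 -1.576
vertex 2.986 -1.433 -2.134
vertex 3.957 -1.775 -0.921
endloop
endfacet
facet normal -0.336 0.736 -0.587
outer loop
vertex 2.986 -1.433 -2.134
vertex 3.523 -0.825 -1.679
vertex 3.633 -1.37 -2.425
endloop
endfacet
facet normal -0.021 -0.967 -0.256
outer loop
vertex 2.986 -1.433 -2.134
vertex 3.633 -1.37 -2.425
vertex 3.957 -1.775 -0.921
endloop
endfacet
facet normal -0.336 0.736 -0.587
outer loop
vertex 3.633 -1.37 -2.425
vertex 3.523 -0.825 -1.679
vertex 4.215 -0.988 -2.279
endloop
endfacet
facet normal 0.575 -0.751 -0.326
outer loop
vertex 3.633 -1.37 -2.425
vertex 4.215 -0.988 -2.279
vertex 3.957 -1.775 -0.921
endloop
endfacet
facet normal -0.336 0.736 -0.587
outer loop
vertex 4.215 -0.988 -2.279
vertex 3.523 -0.825 -1.679
vertex 4.392 -0.51 -1.781
endloop
endfacet
facet normal 0.942 -0.334 -0.014
outer loop
vertex 4.215 -0.988 -2.279
vertex 4.392 -0.51 -1.781
vertex 3.957 -1.775 -0.921
endloop
endfacet
facet normal -0.336 0.737 -0.587
outer loop
vertex 4.392 -0.51 -1.781
vertex 3.523 -0.825 -1.679
vertex 4.061 -0.217 -1.224
endloop
endfacet
facet normal 0.868 0.038 0.495
outer loop
vertex 4.392 -0.51 -1.781
vertex 4.061 -0.217 -1.224
vertex 3.957 -1.775 -0.921
endloop
endfacet
facet normal -0.084 0.574 -0.815
outer loop
vertex -0.271 4.862 -0.315
vertex -1.017 4.189 -0.712
vertex -1.316 5.023 -0.094
endloop
endfacet
facet normal 0.249 0.406 0.880
outer loop
vertex -0.271 4.862 -0.315
vertex -1.316 5.023 -0.094
vertex -0.883 3.271 0.592
endloop
endfacet
facet normal -0.084 0.574 -0.815
outer loop
vertex -1.316 5.023 -0.094
vertex -1.017 4.189 -0.712
vertex -2.062 4.35 -0.491
endloop
endfacet
facet normal -0.578 0.170 0.798
outer loop
vertex -1.316 5.023 -0.094
vertex -2.062 4.35 -0.491
vertex -0.883 3.271 0.592
endloop
endfacet
facet normal -0.084 0.574 -0.815
outer loop
vertex -2.062 4.35 -0.491
vertex -1.017 4.189 -0.712
vertex -1.763 3.516 -1.109
endloop
endfacet
facet normal -0.784 -0.526 0.330
outer loop
vertex -2.062 4.35 -0.491
vertex -1.763 3.516 -1.109
vertex -0.883 3.271 0.592
endloop
endfacet
facet normal -0.084 0.574 -0.815
outer loop
vertex -1.763 3.516 -1.109
vertex -1.017 4.189 -0.712
vertex -0.718 3.355 -1.33
endloop
endfacet
facet normal -0.164 -0.985 -0.057
outer loop
vertex -1.763 3.516 -1.109
vertex -0.718 3.355 -1.33
vertex -0.883 3.271 0.592
endloop
endfacet
facet normal -0.084 0.574 -0.815
outer loop
vertex -0.718 3.355 -1.33
vertex -1.017 4.189 -0.712
vertex 0.028 4.028 -0.933
endloop
endfacet
facet normal 0.663 -0.749 0.024
outer loop
vertex -0.718 3.355 -1.33
vertex 0.028 4.028 -0.933
vertex -0.883 3.271 0.592
endloop
endfacet
facet normal -0.084 0.574 -0.815
outer loop
vertex 0.028 4.028 -0.933
vertex -1.017 4.189 -0.712
vertex -0.271 4.862 -0.315
endloop
endfacet
facet normal 0.869 -0.053 0.492
outer loop
vertex 0.028 4.028 -0.933
vertex -0.271 4.862 -0.315
vertex -0.883 3.271 0.592
endloop
endfacet

endsolid


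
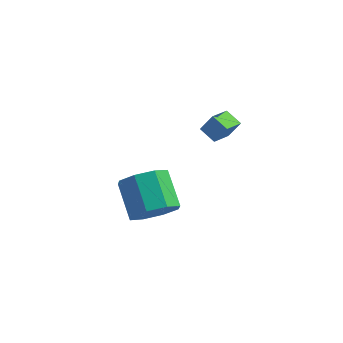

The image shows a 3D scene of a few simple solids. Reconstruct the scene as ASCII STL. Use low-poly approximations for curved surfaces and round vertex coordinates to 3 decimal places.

solid 
facet normal -0.504 -0.163 -0.848
outer loop
vertex 2.644 1.497 -1.417
vertex 2.961 2.521 -1.802
vertex 3.355 1.143 -1.772
endloop
endfacet
facet normal -0.279 -0.899 0.338
outer loop
vertex 3.839 1.299 -0.958
vertex 2.644 1.497 -1.417
vertex 3.355 1.143 -1.772
endloop
endfacet
facet normal -0.504 -0.163 -0.848
outer loop
vertex 3.355 1.143 -1.772
vertex 2.961 2.521 -1.802
vertex 3.672 2.167 -2.157
endloop
endfacet
facet normal 0.817 -0.406 -0.408
outer loop
vertex 3.672 2.167 -2.157
vertex 3.839 1.299 -0.958
vertex 3.355 1.143 -1.772
endloop
endfacet
facet normal -0.817 0.406 0.408
outer loop
vertex 2.644 1.497 -1.417
vertex 3.445 2.677 -0.988
vertex 2.961 2.521 -1.802
endloop
endfacet
facet normal -0.279 -0.899 0.338
outer loop
vertex 3.128 1.653 -0.603
vertex 2.644 1.497 -1.417
vertex 3.839 1.299 -0.958
endloop
endfacet
facet normal -0.817 0.406 0.408
outer loop
vertex 3.128 1.653 -0.603
vertex 3.445 2.677 -0.988
vertex 2.644 1.497 -1.417
endloop
endfacet
facet normal 0.279 0.899 -0.338
outer loop
vertex 2.961 2.521 -1.802
vertex 3.445 2.677 -0.988
vertex 3.672 2.167 -2.157
endloop
endfacet
facet normal 0.817 -0.406 -0.408
outer loop
vertex 4.156 2.323 -1.343
vertex 3.839 1.299 -0.958
vertex 3.672 2.167 -2.157
endloop
endfacet
facet normal 0.279 0.899 -0.338
outer loop
vertex 3.672 2.167 -2.157
vertex 3.445 2.677 -0.988
vertex 4.156 2.323 -1.343
endloop
endfacet
facet normal 0.504 0.163 0.848
outer loop
vertex 4.156 2.323 -1.343
vertex 3.128 1.653 -0.603
vertex 3.839 1.299 -0.958
endloop
endfacet
facet normal 0.504 0.163 0.848
outer loop
vertex 3.445 2.677 -0.988
vertex 3.128 1.653 -0.603
vertex 4.156 2.323 -1.343
endloop
endfacet
facet normal 0.489 -0.651 -0.580
outer loop
vertex 3.162 -3.012 -2.363
vertex 2.225 -3.33 -2.796
vertex 2.957 -2.571 -3.031
endloop
endfacet
facet normal 0.836 0.540 0.100
outer loop
vertex 3.162 -3.012 -2.363
vertex 2.957 -2.571 -3.031
vertex 2.291 -1.853 -1.33
endloop
endfacet
facet normal 0.836 0.540 0.100
outer loop
vertex 2.291 -1.853 -1.33
vertex 2.957 -2.571 -3.031
vertex 2.086 -1.412 -1.999
endloop
endfacet
facet normal -0.489 0.652 0.580
outer loop
vertex 2.291 -1.853 -1.33
vertex 2.086 -1.412 -1.999
vertex 1.355 -2.17 -1.764
endloop
endfacet
facet normal 0.489 -0.651 -0.580
outer loop
vertex 2.957 -2.571 -3.031
vertex 2.225 -3.33 -2.796
vertex 2.323 -2.574 -3.562
endloop
endfacet
facet normal 0.416 0.759 -0.501
outer loop
vertex 2.957 -2.571 -3.031
vertex 2.323 -2.574 -3.562
vertex 2.086 -1.412 -1.999
endloop
endfacet
facet normal 0.416 0.759 -0.501
outer loop
vertex 2.086 -1.412 -1.999
vertex 2.323 -2.574 -3.562
vertex 1.453 -1.415 -2.529
endloop
endfacet
facet normal -0.489 0.651 0.580
outer loop
vertex 2.086 -1.412 -1.999
vertex 1.453 -1.415 -2.529
vertex 1.355 -2.17 -1.764
endloop
endfacet
facet normal 0.489 -0.651 -0.580
outer loop
vertex 2.323 -2.574 -3.562
vertex 2.225 -3.33 -2.796
vertex 1.632 -3.02 -3.644
endloop
endfacet
facet normal -0.249 0.534 -0.808
outer loop
vertex 2.323 -2.574 -3.562
vertex 1.632 -3.02 -3.644
vertex 1.453 -1.415 -2.529
endloop
endfacet
facet normal -0.247 0.534 -0.808
outer loop
vertex 1.453 -1.415 -2.529
vertex 1.632 -3.02 -3.644
vertex 0.761 -1.861 -2.612
endloop
endfacet
facet normal -0.489 0.651 0.580
outer loop
vertex 1.453 -1.415 -2.529
vertex 0.761 -1.861 -2.612
vertex 1.355 -2.17 -1.764
endloop
endfacet
facet normal 0.489 -0.651 -0.580
outer loop
vertex 1.632 -3.02 -3.644
vertex 2.225 -3.33 -2.796
vertex 1.289 -3.647 -3.23
endloop
endfacet
facet normal -0.767 -0.005 -0.642
outer loop
vertex 1.632 -3.02 -3.644
vertex 1.289 -3.647 -3.23
vertex 0.761 -1.861 -2.612
endloop
endfacet
facet normal -0.767 -0.005 -0.641
outer loop
vertex 0.761 -1.861 -2.612
vertex 1.289 -3.647 -3.23
vertex 0.418 -2.488 -2.197
endloop
endfacet
facet normal -0.489 0.651 0.580
outer loop
vertex 0.761 -1.861 -2.612
vertex 0.418 -2.488 -2.197
vertex 1.355 -2.17 -1.764
endloop
endfacet
facet normal 0.489 -0.652 -0.580
outer loop
vertex 1.289 -3.647 -3.23
vertex 2.225 -3.33 -2.796
vertex 1.494 -4.088 -2.561
endloop
endfacet
facet normal -0.836 -0.540 -0.100
outer loop
vertex 1.289 -3.647 -3.23
vertex 1.494 -4.088 -2.561
vertex 0.418 -2.488 -2.197
endloop
endfacet
facet normal -0.836 -0.540 -0.100
outer loop
vertex 0.418 -2.488 -2.197
vertex 1.494 -4.088 -2.561
vertex 0.623 -2.929 -1.529
endloop
endfacet
facet normal -0.489 0.651 0.580
outer loop
vertex 0.418 -2.488 -2.197
vertex 0.623 -2.929 -1.529
vertex 1.355 -2.17 -1.764
endloop
endfacet
facet normal 0.489 -0.651 -0.580
outer loop
vertex 1.494 -4.088 -2.561
vertex 2.225 -3.33 -2.796
vertex 2.127 -4.085 -2.031
endloop
endfacet
facet normal -0.416 -0.759 0.501
outer loop
vertex 1.494 -4.088 -2.561
vertex 2.127 -4.085 -2.031
vertex 0.623 -2.929 -1.529
endloop
endfacet
facet normal -0.416 -0.759 0.501
outer loop
vertex 0.623 -2.929 -1.529
vertex 2.127 -4.085 -2.031
vertex 1.257 -2.926 -0.998
endloop
endfacet
facet normal -0.489 0.651 0.580
outer loop
vertex 0.623 -2.929 -1.529
vertex 1.257 -2.926 -0.998
vertex 1.355 -2.17 -1.764
endloop
endfacet
facet normal 0.489 -0.651 -0.580
outer loop
vertex 2.127 -4.085 -2.031
vertex 2.225 -3.33 -2.796
vertex 2.819 -3.639 -1.948
endloop
endfacet
facet normal 0.248 -0.534 0.808
outer loop
vertex 2.127 -4.085 -2.031
vertex 2.819 -3.639 -1.948
vertex 1.257 -2.926 -0.998
endloop
endfacet
facet normal 0.248 -0.533 0.809
outer loop
vertex 1.257 -2.926 -0.998
vertex 2.819 -3.639 -1.948
vertex 1.948 -2.48 -0.916
endloop
endfacet
facet normal -0.489 0.651 0.580
outer loop
vertex 1.257 -2.926 -0.998
vertex 1.948 -2.48 -0.916
vertex 1.355 -2.17 -1.764
endloop
endfacet
facet normal 0.489 -0.651 -0.580
outer loop
vertex 2.819 -3.639 -1.948
vertex 2.225 -3.33 -2.796
vertex 3.162 -3.012 -2.363
endloop
endfacet
facet normal 0.767 0.005 0.642
outer loop
vertex 2.819 -3.639 -1.948
vertex 3.162 -3.012 -2.363
vertex 1.948 -2.48 -0.916
endloop
endfacet
facet normal 0.767 0.004 0.642
outer loop
vertex 1.948 -2.48 -0.916
vertex 3.162 -3.012 -2.363
vertex 2.291 -1.853 -1.33
endloop
endfacet
facet normal -0.489 0.651 0.580
outer loop
vertex 1.948 -2.48 -0.916
vertex 2.291 -1.853 -1.33
vertex 1.355 -2.17 -1.764
endloop
endfacet

endsolid


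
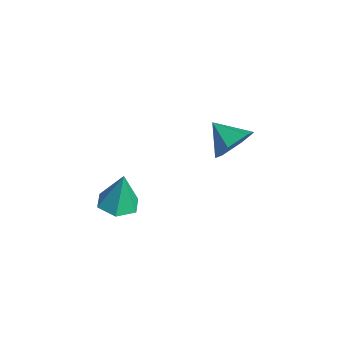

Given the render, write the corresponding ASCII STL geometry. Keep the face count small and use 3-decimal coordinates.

solid 
facet normal 0.783 0.361 -0.506
outer loop
vertex -2.32 1.133 2.344
vertex -2.954 1.717 1.78
vertex -2.557 2.085 2.657
endloop
endfacet
facet normal 0.073 -0.295 0.953
outer loop
vertex -2.32 1.133 2.344
vertex -2.557 2.085 2.657
vertex -4.066 1.203 2.5
endloop
endfacet
facet normal 0.783 0.362 -0.506
outer loop
vertex -2.557 2.085 2.657
vertex -2.954 1.717 1.78
vertex -3.192 2.669 2.093
endloop
endfacet
facet normal -0.341 0.435 0.834
outer loop
vertex -2.557 2.085 2.657
vertex -3.192 2.669 2.093
vertex -4.066 1.203 2.5
endloop
endfacet
facet normal 0.782 0.362 -0.507
outer loop
vertex -3.192 2.669 2.093
vertex -2.954 1.717 1.78
vertex -3.589 2.301 1.217
endloop
endfacet
facet normal -0.830 0.537 0.151
outer loop
vertex -3.192 2.669 2.093
vertex -3.589 2.301 1.217
vertex -4.066 1.203 2.5
endloop
endfacet
facet normal 0.782 0.362 -0.507
outer loop
vertex -3.589 2.301 1.217
vertex -2.954 1.717 1.78
vertex -3.351 1.348 0.904
endloop
endfacet
facet normal -0.906 -0.090 -0.414
outer loop
vertex -3.589 2.301 1.217
vertex -3.351 1.348 0.904
vertex -4.066 1.203 2.5
endloop
endfacet
facet normal 0.783 0.361 -0.507
outer loop
vertex -3.351 1.348 0.904
vertex -2.954 1.717 1.78
vertex -2.717 0.765 1.468
endloop
endfacet
facet normal -0.491 -0.820 -0.295
outer loop
vertex -3.351 1.348 0.904
vertex -2.717 0.765 1.468
vertex -4.066 1.203 2.5
endloop
endfacet
facet normal 0.783 0.361 -0.507
outer loop
vertex -2.717 0.765 1.468
vertex -2.954 1.717 1.78
vertex -2.32 1.133 2.344
endloop
endfacet
facet normal -0.002 -0.922 0.388
outer loop
vertex -2.717 0.765 1.468
vertex -2.32 1.133 2.344
vertex -4.066 1.203 2.5
endloop
endfacet
facet normal -0.059 -0.136 -0.989
outer loop
vertex -2.654 -2.679 -0.814
vertex -3.403 -3.183 -0.7
vertex -3.474 -2.283 -0.82
endloop
endfacet
facet normal 0.418 0.870 0.261
outer loop
vertex -2.654 -2.679 -0.814
vertex -3.474 -2.283 -0.82
vertex -3.297 -2.937 1.08
endloop
endfacet
facet normal -0.060 -0.137 -0.989
outer loop
vertex -3.474 -2.283 -0.82
vertex -3.403 -3.183 -0.7
vertex -4.223 -2.787 -0.705
endloop
endfacet
facet normal -0.493 0.807 0.324
outer loop
vertex -3.474 -2.283 -0.82
vertex -4.223 -2.787 -0.705
vertex -3.297 -2.937 1.08
endloop
endfacet
facet normal -0.059 -0.136 -0.989
outer loop
vertex -4.223 -2.787 -0.705
vertex -3.403 -3.183 -0.7
vertex -4.153 -3.686 -0.586
endloop
endfacet
facet normal -0.888 -0.008 0.460
outer loop
vertex -4.223 -2.787 -0.705
vertex -4.153 -3.686 -0.586
vertex -3.297 -2.937 1.08
endloop
endfacet
facet normal -0.059 -0.137 -0.989
outer loop
vertex -4.153 -3.686 -0.586
vertex -3.403 -3.183 -0.7
vertex -3.333 -4.082 -0.58
endloop
endfacet
facet normal -0.371 -0.761 0.533
outer loop
vertex -4.153 -3.686 -0.586
vertex -3.333 -4.082 -0.58
vertex -3.297 -2.937 1.08
endloop
endfacet
facet normal -0.060 -0.137 -0.989
outer loop
vertex -3.333 -4.082 -0.58
vertex -3.403 -3.183 -0.7
vertex -2.584 -3.578 -0.695
endloop
endfacet
facet normal 0.541 -0.698 0.469
outer loop
vertex -3.333 -4.082 -0.58
vertex -2.584 -3.578 -0.695
vertex -3.297 -2.937 1.08
endloop
endfacet
facet normal -0.059 -0.136 -0.989
outer loop
vertex -2.584 -3.578 -0.695
vertex -3.403 -3.183 -0.7
vertex -2.654 -2.679 -0.814
endloop
endfacet
facet normal 0.935 0.117 0.334
outer loop
vertex -2.584 -3.578 -0.695
vertex -2.654 -2.679 -0.814
vertex -3.297 -2.937 1.08
endloop
endfacet

endsolid


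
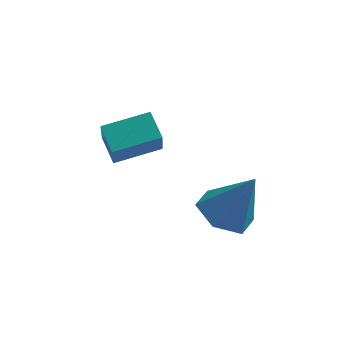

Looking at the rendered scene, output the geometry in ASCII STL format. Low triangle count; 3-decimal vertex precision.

solid 
facet normal -0.856 -0.479 -0.196
outer loop
vertex -2.412 -0.25 -1.985
vertex -2.981 0.521 -1.386
vertex -2.6 0.611 -3.272
endloop
endfacet
facet normal 0.503 -0.683 -0.530
outer loop
vertex -1.119 1.439 -2.934
vertex -2.412 -0.25 -1.985
vertex -2.6 0.611 -3.272
endloop
endfacet
facet normal -0.856 -0.479 -0.196
outer loop
vertex -2.6 0.611 -3.272
vertex -2.981 0.521 -1.386
vertex -3.168 1.382 -2.673
endloop
endfacet
facet normal -0.120 0.552 -0.825
outer loop
vertex -3.168 1.382 -2.673
vertex -1.119 1.439 -2.934
vertex -2.6 0.611 -3.272
endloop
endfacet
facet normal 0.120 -0.552 0.825
outer loop
vertex -2.412 -0.25 -1.985
vertex -1.5 1.349 -1.048
vertex -2.981 0.521 -1.386
endloop
endfacet
facet normal 0.503 -0.683 -0.530
outer loop
vertex -0.932 0.578 -1.647
vertex -2.412 -0.25 -1.985
vertex -1.119 1.439 -2.934
endloop
endfacet
facet normal 0.121 -0.552 0.825
outer loop
vertex -0.932 0.578 -1.647
vertex -1.5 1.349 -1.048
vertex -2.412 -0.25 -1.985
endloop
endfacet
facet normal -0.503 0.683 0.530
outer loop
vertex -2.981 0.521 -1.386
vertex -1.5 1.349 -1.048
vertex -3.168 1.382 -2.673
endloop
endfacet
facet normal -0.120 0.552 -0.825
outer loop
vertex -1.688 2.21 -2.335
vertex -1.119 1.439 -2.934
vertex -3.168 1.382 -2.673
endloop
endfacet
facet normal -0.503 0.683 0.530
outer loop
vertex -3.168 1.382 -2.673
vertex -1.5 1.349 -1.048
vertex -1.688 2.21 -2.335
endloop
endfacet
facet normal 0.856 0.479 0.196
outer loop
vertex -1.688 2.21 -2.335
vertex -0.932 0.578 -1.647
vertex -1.119 1.439 -2.934
endloop
endfacet
facet normal 0.856 0.479 0.195
outer loop
vertex -1.5 1.349 -1.048
vertex -0.932 0.578 -1.647
vertex -1.688 2.21 -2.335
endloop
endfacet
facet normal -0.468 -0.035 -0.883
outer loop
vertex 2.244 -0.095 -4.748
vertex 1.339 -0.416 -4.255
vertex 1.531 0.637 -4.399
endloop
endfacet
facet normal 0.728 0.683 0.056
outer loop
vertex 2.244 -0.095 -4.748
vertex 1.531 0.637 -4.399
vertex 2.301 -0.344 -2.445
endloop
endfacet
facet normal -0.469 -0.035 -0.882
outer loop
vertex 1.531 0.637 -4.399
vertex 1.339 -0.416 -4.255
vertex 0.626 0.316 -3.905
endloop
endfacet
facet normal -0.059 0.883 0.466
outer loop
vertex 1.531 0.637 -4.399
vertex 0.626 0.316 -3.905
vertex 2.301 -0.344 -2.445
endloop
endfacet
facet normal -0.469 -0.035 -0.882
outer loop
vertex 0.626 0.316 -3.905
vertex 1.339 -0.416 -4.255
vertex 0.434 -0.737 -3.761
endloop
endfacet
facet normal -0.592 0.214 0.777
outer loop
vertex 0.626 0.316 -3.905
vertex 0.434 -0.737 -3.761
vertex 2.301 -0.344 -2.445
endloop
endfacet
facet normal -0.469 -0.036 -0.882
outer loop
vertex 0.434 -0.737 -3.761
vertex 1.339 -0.416 -4.255
vertex 1.147 -1.469 -4.11
endloop
endfacet
facet normal -0.339 -0.653 0.677
outer loop
vertex 0.434 -0.737 -3.761
vertex 1.147 -1.469 -4.11
vertex 2.301 -0.344 -2.445
endloop
endfacet
facet normal -0.469 -0.036 -0.882
outer loop
vertex 1.147 -1.469 -4.11
vertex 1.339 -0.416 -4.255
vertex 2.052 -1.148 -4.604
endloop
endfacet
facet normal 0.448 -0.853 0.266
outer loop
vertex 1.147 -1.469 -4.11
vertex 2.052 -1.148 -4.604
vertex 2.301 -0.344 -2.445
endloop
endfacet
facet normal -0.468 -0.035 -0.883
outer loop
vertex 2.052 -1.148 -4.604
vertex 1.339 -0.416 -4.255
vertex 2.244 -0.095 -4.748
endloop
endfacet
facet normal 0.982 -0.185 -0.044
outer loop
vertex 2.052 -1.148 -4.604
vertex 2.244 -0.095 -4.748
vertex 2.301 -0.344 -2.445
endloop
endfacet

endsolid


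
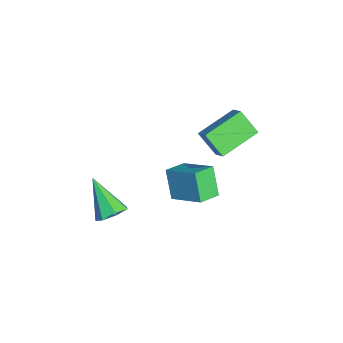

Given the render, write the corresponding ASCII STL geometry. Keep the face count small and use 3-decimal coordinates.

solid 
facet normal -0.520 -0.126 0.845
outer loop
vertex 0.193 1.815 2.35
vertex -0.548 2.715 2.029
vertex -0.968 0.536 1.445
endloop
endfacet
facet normal 0.613 -0.744 0.265
outer loop
vertex -0.112 0.745 0.051
vertex 0.193 1.815 2.35
vertex -0.968 0.536 1.445
endloop
endfacet
facet normal -0.519 -0.127 0.846
outer loop
vertex -0.968 0.536 1.445
vertex -0.548 2.715 2.029
vertex -1.71 1.437 1.125
endloop
endfacet
facet normal -0.596 -0.655 -0.464
outer loop
vertex -1.71 1.437 1.125
vertex -0.112 0.745 0.051
vertex -0.968 0.536 1.445
endloop
endfacet
facet normal 0.596 0.656 0.464
outer loop
vertex 0.193 1.815 2.35
vertex 0.308 2.924 0.635
vertex -0.548 2.715 2.029
endloop
endfacet
facet normal 0.613 -0.745 0.265
outer loop
vertex 1.05 2.023 0.955
vertex 0.193 1.815 2.35
vertex -0.112 0.745 0.051
endloop
endfacet
facet normal 0.596 0.656 0.464
outer loop
vertex 1.05 2.023 0.955
vertex 0.308 2.924 0.635
vertex 0.193 1.815 2.35
endloop
endfacet
facet normal -0.613 0.745 -0.265
outer loop
vertex -0.548 2.715 2.029
vertex 0.308 2.924 0.635
vertex -1.71 1.437 1.125
endloop
endfacet
facet normal -0.596 -0.656 -0.464
outer loop
vertex -0.853 1.645 -0.27
vertex -0.112 0.745 0.051
vertex -1.71 1.437 1.125
endloop
endfacet
facet normal -0.613 0.744 -0.266
outer loop
vertex -1.71 1.437 1.125
vertex 0.308 2.924 0.635
vertex -0.853 1.645 -0.27
endloop
endfacet
facet normal 0.519 0.126 -0.845
outer loop
vertex -0.853 1.645 -0.27
vertex 1.05 2.023 0.955
vertex -0.112 0.745 0.051
endloop
endfacet
facet normal 0.519 0.127 -0.845
outer loop
vertex 0.308 2.924 0.635
vertex 1.05 2.023 0.955
vertex -0.853 1.645 -0.27
endloop
endfacet
facet normal 0.573 0.382 -0.725
outer loop
vertex 1.966 -2.549 0.914
vertex 1.318 -2.087 0.646
vertex 1.904 -1.887 1.214
endloop
endfacet
facet normal 0.581 -0.290 0.761
outer loop
vertex 1.966 -2.549 0.914
vertex 1.904 -1.887 1.214
vertex 0.082 -2.913 2.214
endloop
endfacet
facet normal 0.572 0.383 -0.725
outer loop
vertex 1.904 -1.887 1.214
vertex 1.318 -2.087 0.646
vertex 1.4 -1.376 1.086
endloop
endfacet
facet normal 0.228 0.442 0.868
outer loop
vertex 1.904 -1.887 1.214
vertex 1.4 -1.376 1.086
vertex 0.082 -2.913 2.214
endloop
endfacet
facet normal 0.571 0.383 -0.726
outer loop
vertex 1.4 -1.376 1.086
vertex 1.318 -2.087 0.646
vertex 0.834 -1.4 0.628
endloop
endfacet
facet normal -0.438 0.745 0.503
outer loop
vertex 1.4 -1.376 1.086
vertex 0.834 -1.4 0.628
vertex 0.082 -2.913 2.214
endloop
endfacet
facet normal 0.571 0.384 -0.726
outer loop
vertex 0.834 -1.4 0.628
vertex 1.318 -2.087 0.646
vertex 0.632 -1.941 0.183
endloop
endfacet
facet normal -0.918 0.393 -0.061
outer loop
vertex 0.834 -1.4 0.628
vertex 0.632 -1.941 0.183
vertex 0.082 -2.913 2.214
endloop
endfacet
facet normal 0.571 0.383 -0.726
outer loop
vertex 0.632 -1.941 0.183
vertex 1.318 -2.087 0.646
vertex 0.946 -2.592 0.087
endloop
endfacet
facet normal -0.848 -0.350 -0.397
outer loop
vertex 0.632 -1.941 0.183
vertex 0.946 -2.592 0.087
vertex 0.082 -2.913 2.214
endloop
endfacet
facet normal 0.571 0.383 -0.726
outer loop
vertex 0.946 -2.592 0.087
vertex 1.318 -2.087 0.646
vertex 1.54 -2.862 0.412
endloop
endfacet
facet normal -0.282 -0.925 -0.254
outer loop
vertex 0.946 -2.592 0.087
vertex 1.54 -2.862 0.412
vertex 0.082 -2.913 2.214
endloop
endfacet
facet normal 0.573 0.383 -0.725
outer loop
vertex 1.54 -2.862 0.412
vertex 1.318 -2.087 0.646
vertex 1.966 -2.549 0.914
endloop
endfacet
facet normal 0.353 -0.899 0.260
outer loop
vertex 1.54 -2.862 0.412
vertex 1.966 -2.549 0.914
vertex 0.082 -2.913 2.214
endloop
endfacet
facet normal -0.744 -0.235 -0.625
outer loop
vertex -1.644 2.092 3.536
vertex -2.724 3.828 4.171
vertex -1.01 2.87 2.489
endloop
endfacet
facet normal 0.504 -0.811 -0.297
outer loop
vertex -0.176 3.132 3.189
vertex -1.644 2.092 3.536
vertex -1.01 2.87 2.489
endloop
endfacet
facet normal -0.745 -0.235 -0.625
outer loop
vertex -1.01 2.87 2.489
vertex -2.724 3.828 4.171
vertex -2.09 4.605 3.124
endloop
endfacet
facet normal 0.437 0.536 -0.722
outer loop
vertex -2.09 4.605 3.124
vertex -0.176 3.132 3.189
vertex -1.01 2.87 2.489
endloop
endfacet
facet normal -0.437 -0.536 0.722
outer loop
vertex -1.644 2.092 3.536
vertex -1.89 4.09 4.871
vertex -2.724 3.828 4.171
endloop
endfacet
facet normal 0.504 -0.811 -0.296
outer loop
vertex -0.81 2.355 4.236
vertex -1.644 2.092 3.536
vertex -0.176 3.132 3.189
endloop
endfacet
facet normal -0.437 -0.536 0.722
outer loop
vertex -0.81 2.355 4.236
vertex -1.89 4.09 4.871
vertex -1.644 2.092 3.536
endloop
endfacet
facet normal -0.504 0.811 0.297
outer loop
vertex -2.724 3.828 4.171
vertex -1.89 4.09 4.871
vertex -2.09 4.605 3.124
endloop
endfacet
facet normal 0.437 0.536 -0.722
outer loop
vertex -1.256 4.868 3.824
vertex -0.176 3.132 3.189
vertex -2.09 4.605 3.124
endloop
endfacet
facet normal -0.505 0.811 0.297
outer loop
vertex -2.09 4.605 3.124
vertex -1.89 4.09 4.871
vertex -1.256 4.868 3.824
endloop
endfacet
facet normal 0.745 0.235 0.625
outer loop
vertex -1.256 4.868 3.824
vertex -0.81 2.355 4.236
vertex -0.176 3.132 3.189
endloop
endfacet
facet normal 0.744 0.235 0.625
outer loop
vertex -1.89 4.09 4.871
vertex -0.81 2.355 4.236
vertex -1.256 4.868 3.824
endloop
endfacet

endsolid


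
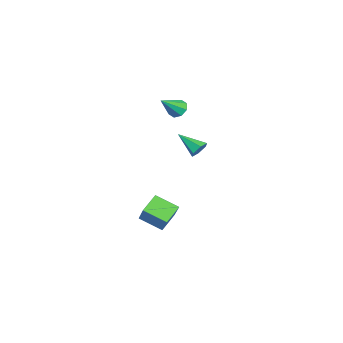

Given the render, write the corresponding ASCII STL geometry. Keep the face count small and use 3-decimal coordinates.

solid 
facet normal 0.341 0.791 -0.508
outer loop
vertex 1.903 3.913 2.71
vertex 1.532 3.789 2.268
vertex 1.36 4.145 2.706
endloop
endfacet
facet normal 0.077 0.198 0.977
outer loop
vertex 1.903 3.913 2.71
vertex 1.36 4.145 2.706
vertex 1.008 2.571 3.052
endloop
endfacet
facet normal 0.339 0.791 -0.510
outer loop
vertex 1.36 4.145 2.706
vertex 1.532 3.789 2.268
vertex 0.989 4.02 2.265
endloop
endfacet
facet normal -0.771 0.296 0.564
outer loop
vertex 1.36 4.145 2.706
vertex 0.989 4.02 2.265
vertex 1.008 2.571 3.052
endloop
endfacet
facet normal 0.339 0.791 -0.510
outer loop
vertex 0.989 4.02 2.265
vertex 1.532 3.789 2.268
vertex 1.161 3.664 1.827
endloop
endfacet
facet normal -0.956 -0.150 -0.253
outer loop
vertex 0.989 4.02 2.265
vertex 1.161 3.664 1.827
vertex 1.008 2.571 3.052
endloop
endfacet
facet normal 0.339 0.791 -0.510
outer loop
vertex 1.161 3.664 1.827
vertex 1.532 3.789 2.268
vertex 1.704 3.433 1.83
endloop
endfacet
facet normal -0.292 -0.695 -0.657
outer loop
vertex 1.161 3.664 1.827
vertex 1.704 3.433 1.83
vertex 1.008 2.571 3.052
endloop
endfacet
facet normal 0.341 0.791 -0.508
outer loop
vertex 1.704 3.433 1.83
vertex 1.532 3.789 2.268
vertex 2.075 3.557 2.272
endloop
endfacet
facet normal 0.556 -0.795 -0.244
outer loop
vertex 1.704 3.433 1.83
vertex 2.075 3.557 2.272
vertex 1.008 2.571 3.052
endloop
endfacet
facet normal 0.341 0.791 -0.508
outer loop
vertex 2.075 3.557 2.272
vertex 1.532 3.789 2.268
vertex 1.903 3.913 2.71
endloop
endfacet
facet normal 0.741 -0.348 0.574
outer loop
vertex 2.075 3.557 2.272
vertex 1.903 3.913 2.71
vertex 1.008 2.571 3.052
endloop
endfacet
facet normal -0.595 0.487 -0.639
outer loop
vertex -1.852 2.541 3.462
vertex -2.171 1.998 3.345
vertex -2.231 2.477 3.766
endloop
endfacet
facet normal 0.417 0.632 0.653
outer loop
vertex -1.852 2.541 3.462
vertex -2.231 2.477 3.766
vertex -1.249 1.242 4.335
endloop
endfacet
facet normal -0.595 0.487 -0.639
outer loop
vertex -2.231 2.477 3.766
vertex -2.171 1.998 3.345
vertex -2.575 2.132 3.823
endloop
endfacet
facet normal -0.155 0.309 0.938
outer loop
vertex -2.231 2.477 3.766
vertex -2.575 2.132 3.823
vertex -1.249 1.242 4.335
endloop
endfacet
facet normal -0.593 0.490 -0.639
outer loop
vertex -2.575 2.132 3.823
vertex -2.171 1.998 3.345
vertex -2.682 1.71 3.599
endloop
endfacet
facet normal -0.511 -0.298 0.806
outer loop
vertex -2.575 2.132 3.823
vertex -2.682 1.71 3.599
vertex -1.249 1.242 4.335
endloop
endfacet
facet normal -0.593 0.489 -0.640
outer loop
vertex -2.682 1.71 3.599
vertex -2.171 1.998 3.345
vertex -2.49 1.456 3.227
endloop
endfacet
facet normal -0.444 -0.830 0.337
outer loop
vertex -2.682 1.71 3.599
vertex -2.49 1.456 3.227
vertex -1.249 1.242 4.335
endloop
endfacet
facet normal -0.593 0.488 -0.640
outer loop
vertex -2.49 1.456 3.227
vertex -2.171 1.998 3.345
vertex -2.11 1.52 2.924
endloop
endfacet
facet normal 0.007 -0.980 -0.198
outer loop
vertex -2.49 1.456 3.227
vertex -2.11 1.52 2.924
vertex -1.249 1.242 4.335
endloop
endfacet
facet normal -0.596 0.487 -0.639
outer loop
vertex -2.11 1.52 2.924
vertex -2.171 1.998 3.345
vertex -1.767 1.865 2.867
endloop
endfacet
facet normal 0.580 -0.656 -0.483
outer loop
vertex -2.11 1.52 2.924
vertex -1.767 1.865 2.867
vertex -1.249 1.242 4.335
endloop
endfacet
facet normal -0.594 0.489 -0.638
outer loop
vertex -1.767 1.865 2.867
vertex -2.171 1.998 3.345
vertex -1.659 2.287 3.09
endloop
endfacet
facet normal 0.934 -0.053 -0.352
outer loop
vertex -1.767 1.865 2.867
vertex -1.659 2.287 3.09
vertex -1.249 1.242 4.335
endloop
endfacet
facet normal -0.594 0.487 -0.641
outer loop
vertex -1.659 2.287 3.09
vertex -2.171 1.998 3.345
vertex -1.852 2.541 3.462
endloop
endfacet
facet normal 0.867 0.483 0.120
outer loop
vertex -1.659 2.287 3.09
vertex -1.852 2.541 3.462
vertex -1.249 1.242 4.335
endloop
endfacet
facet normal -0.657 -0.247 -0.713
outer loop
vertex 0.329 0.326 -3.898
vertex -0.596 0.815 -3.215
vertex 0.542 1.638 -4.549
endloop
endfacet
facet normal 0.740 -0.391 -0.547
outer loop
vertex 1.836 2.125 -3.145
vertex 0.329 0.326 -3.898
vertex 0.542 1.638 -4.549
endloop
endfacet
facet normal -0.657 -0.247 -0.713
outer loop
vertex 0.542 1.638 -4.549
vertex -0.596 0.815 -3.215
vertex -0.383 2.127 -3.866
endloop
endfacet
facet normal 0.144 0.886 -0.440
outer loop
vertex -0.383 2.127 -3.866
vertex 1.836 2.125 -3.145
vertex 0.542 1.638 -4.549
endloop
endfacet
facet normal -0.144 -0.886 0.440
outer loop
vertex 0.329 0.326 -3.898
vertex 0.698 1.302 -1.811
vertex -0.596 0.815 -3.215
endloop
endfacet
facet normal 0.740 -0.391 -0.547
outer loop
vertex 1.623 0.813 -2.494
vertex 0.329 0.326 -3.898
vertex 1.836 2.125 -3.145
endloop
endfacet
facet normal -0.144 -0.886 0.440
outer loop
vertex 1.623 0.813 -2.494
vertex 0.698 1.302 -1.811
vertex 0.329 0.326 -3.898
endloop
endfacet
facet normal -0.740 0.391 0.547
outer loop
vertex -0.596 0.815 -3.215
vertex 0.698 1.302 -1.811
vertex -0.383 2.127 -3.866
endloop
endfacet
facet normal 0.144 0.886 -0.440
outer loop
vertex 0.911 2.614 -2.462
vertex 1.836 2.125 -3.145
vertex -0.383 2.127 -3.866
endloop
endfacet
facet normal -0.740 0.391 0.547
outer loop
vertex -0.383 2.127 -3.866
vertex 0.698 1.302 -1.811
vertex 0.911 2.614 -2.462
endloop
endfacet
facet normal 0.657 0.247 0.713
outer loop
vertex 0.911 2.614 -2.462
vertex 1.623 0.813 -2.494
vertex 1.836 2.125 -3.145
endloop
endfacet
facet normal 0.657 0.247 0.713
outer loop
vertex 0.698 1.302 -1.811
vertex 1.623 0.813 -2.494
vertex 0.911 2.614 -2.462
endloop
endfacet

endsolid


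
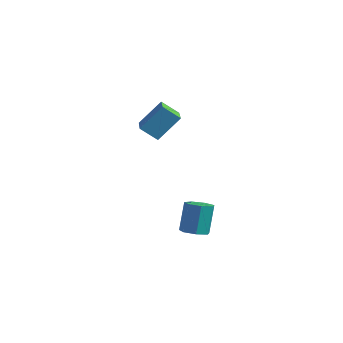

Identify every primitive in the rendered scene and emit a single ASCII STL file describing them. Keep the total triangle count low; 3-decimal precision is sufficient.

solid 
facet normal -0.671 -0.404 0.622
outer loop
vertex -3.225 -4.003 4.815
vertex -4.557 -2.553 4.319
vertex -3.902 -5.124 3.356
endloop
endfacet
facet normal 0.656 -0.714 0.244
outer loop
vertex -3.043 -4.607 2.561
vertex -3.225 -4.003 4.815
vertex -3.902 -5.124 3.356
endloop
endfacet
facet normal -0.671 -0.404 0.622
outer loop
vertex -3.902 -5.124 3.356
vertex -4.557 -2.553 4.319
vertex -5.234 -3.674 2.861
endloop
endfacet
facet normal -0.345 -0.571 -0.745
outer loop
vertex -5.234 -3.674 2.861
vertex -3.043 -4.607 2.561
vertex -3.902 -5.124 3.356
endloop
endfacet
facet normal 0.345 0.572 0.744
outer loop
vertex -3.225 -4.003 4.815
vertex -3.698 -2.036 3.524
vertex -4.557 -2.553 4.319
endloop
endfacet
facet normal 0.656 -0.714 0.244
outer loop
vertex -2.366 -3.486 4.019
vertex -3.225 -4.003 4.815
vertex -3.043 -4.607 2.561
endloop
endfacet
facet normal 0.346 0.572 0.744
outer loop
vertex -2.366 -3.486 4.019
vertex -3.698 -2.036 3.524
vertex -3.225 -4.003 4.815
endloop
endfacet
facet normal -0.656 0.714 -0.244
outer loop
vertex -4.557 -2.553 4.319
vertex -3.698 -2.036 3.524
vertex -5.234 -3.674 2.861
endloop
endfacet
facet normal -0.345 -0.572 -0.744
outer loop
vertex -4.375 -3.157 2.065
vertex -3.043 -4.607 2.561
vertex -5.234 -3.674 2.861
endloop
endfacet
facet normal -0.656 0.714 -0.244
outer loop
vertex -5.234 -3.674 2.861
vertex -3.698 -2.036 3.524
vertex -4.375 -3.157 2.065
endloop
endfacet
facet normal 0.671 0.404 -0.622
outer loop
vertex -4.375 -3.157 2.065
vertex -2.366 -3.486 4.019
vertex -3.043 -4.607 2.561
endloop
endfacet
facet normal 0.671 0.404 -0.622
outer loop
vertex -3.698 -2.036 3.524
vertex -2.366 -3.486 4.019
vertex -4.375 -3.157 2.065
endloop
endfacet
facet normal 0.104 -0.346 -0.932
outer loop
vertex -0.274 -4.67 -3.832
vertex -0.858 -4.102 -4.108
vertex -0.005 -4.008 -4.048
endloop
endfacet
facet normal 0.927 -0.306 0.217
outer loop
vertex -0.274 -4.67 -3.832
vertex -0.005 -4.008 -4.048
vertex -0.479 -3.987 -1.996
endloop
endfacet
facet normal 0.927 -0.307 0.217
outer loop
vertex -0.479 -3.987 -1.996
vertex -0.005 -4.008 -4.048
vertex -0.209 -3.325 -2.212
endloop
endfacet
facet normal -0.103 0.346 0.932
outer loop
vertex -0.479 -3.987 -1.996
vertex -0.209 -3.325 -2.212
vertex -1.062 -3.418 -2.272
endloop
endfacet
facet normal 0.104 -0.348 -0.932
outer loop
vertex -0.005 -4.008 -4.048
vertex -0.858 -4.102 -4.108
vertex -0.378 -3.417 -4.31
endloop
endfacet
facet normal 0.860 0.502 -0.091
outer loop
vertex -0.005 -4.008 -4.048
vertex -0.378 -3.417 -4.31
vertex -0.209 -3.325 -2.212
endloop
endfacet
facet normal 0.860 0.502 -0.091
outer loop
vertex -0.209 -3.325 -2.212
vertex -0.378 -3.417 -4.31
vertex -0.582 -2.734 -2.473
endloop
endfacet
facet normal -0.103 0.347 0.932
outer loop
vertex -0.209 -3.325 -2.212
vertex -0.582 -2.734 -2.473
vertex -1.062 -3.418 -2.272
endloop
endfacet
facet normal 0.103 -0.347 -0.932
outer loop
vertex -0.378 -3.417 -4.31
vertex -0.858 -4.102 -4.108
vertex -1.112 -3.341 -4.419
endloop
endfacet
facet normal 0.146 0.932 -0.331
outer loop
vertex -0.378 -3.417 -4.31
vertex -1.112 -3.341 -4.419
vertex -0.582 -2.734 -2.473
endloop
endfacet
facet normal 0.146 0.932 -0.331
outer loop
vertex -0.582 -2.734 -2.473
vertex -1.112 -3.341 -4.419
vertex -1.317 -2.658 -2.583
endloop
endfacet
facet normal -0.104 0.347 0.932
outer loop
vertex -0.582 -2.734 -2.473
vertex -1.317 -2.658 -2.583
vertex -1.062 -3.418 -2.272
endloop
endfacet
facet normal 0.104 -0.346 -0.932
outer loop
vertex -1.112 -3.341 -4.419
vertex -0.858 -4.102 -4.108
vertex -1.655 -3.838 -4.295
endloop
endfacet
facet normal -0.678 0.661 -0.322
outer loop
vertex -1.112 -3.341 -4.419
vertex -1.655 -3.838 -4.295
vertex -1.317 -2.658 -2.583
endloop
endfacet
facet normal -0.679 0.660 -0.321
outer loop
vertex -1.317 -2.658 -2.583
vertex -1.655 -3.838 -4.295
vertex -1.859 -3.155 -2.458
endloop
endfacet
facet normal -0.103 0.347 0.932
outer loop
vertex -1.317 -2.658 -2.583
vertex -1.859 -3.155 -2.458
vertex -1.062 -3.418 -2.272
endloop
endfacet
facet normal 0.104 -0.347 -0.932
outer loop
vertex -1.655 -3.838 -4.295
vertex -0.858 -4.102 -4.108
vertex -1.597 -4.533 -4.03
endloop
endfacet
facet normal -0.992 -0.109 -0.069
outer loop
vertex -1.655 -3.838 -4.295
vertex -1.597 -4.533 -4.03
vertex -1.859 -3.155 -2.458
endloop
endfacet
facet normal -0.992 -0.108 -0.070
outer loop
vertex -1.859 -3.155 -2.458
vertex -1.597 -4.533 -4.03
vertex -1.802 -3.85 -2.193
endloop
endfacet
facet normal -0.103 0.347 0.932
outer loop
vertex -1.859 -3.155 -2.458
vertex -1.802 -3.85 -2.193
vertex -1.062 -3.418 -2.272
endloop
endfacet
facet normal 0.104 -0.347 -0.932
outer loop
vertex -1.597 -4.533 -4.03
vertex -0.858 -4.102 -4.108
vertex -0.983 -4.903 -3.824
endloop
endfacet
facet normal -0.558 -0.796 0.234
outer loop
vertex -1.597 -4.533 -4.03
vertex -0.983 -4.903 -3.824
vertex -1.802 -3.85 -2.193
endloop
endfacet
facet normal -0.558 -0.796 0.234
outer loop
vertex -1.802 -3.85 -2.193
vertex -0.983 -4.903 -3.824
vertex -1.187 -4.22 -1.987
endloop
endfacet
facet normal -0.103 0.347 0.932
outer loop
vertex -1.802 -3.85 -2.193
vertex -1.187 -4.22 -1.987
vertex -1.062 -3.418 -2.272
endloop
endfacet
facet normal 0.103 -0.347 -0.932
outer loop
vertex -0.983 -4.903 -3.824
vertex -0.858 -4.102 -4.108
vertex -0.274 -4.67 -3.832
endloop
endfacet
facet normal 0.295 -0.885 0.362
outer loop
vertex -0.983 -4.903 -3.824
vertex -0.274 -4.67 -3.832
vertex -1.187 -4.22 -1.987
endloop
endfacet
facet normal 0.296 -0.884 0.362
outer loop
vertex -1.187 -4.22 -1.987
vertex -0.274 -4.67 -3.832
vertex -0.479 -3.987 -1.996
endloop
endfacet
facet normal -0.102 0.347 0.932
outer loop
vertex -1.187 -4.22 -1.987
vertex -0.479 -3.987 -1.996
vertex -1.062 -3.418 -2.272
endloop
endfacet

endsolid
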